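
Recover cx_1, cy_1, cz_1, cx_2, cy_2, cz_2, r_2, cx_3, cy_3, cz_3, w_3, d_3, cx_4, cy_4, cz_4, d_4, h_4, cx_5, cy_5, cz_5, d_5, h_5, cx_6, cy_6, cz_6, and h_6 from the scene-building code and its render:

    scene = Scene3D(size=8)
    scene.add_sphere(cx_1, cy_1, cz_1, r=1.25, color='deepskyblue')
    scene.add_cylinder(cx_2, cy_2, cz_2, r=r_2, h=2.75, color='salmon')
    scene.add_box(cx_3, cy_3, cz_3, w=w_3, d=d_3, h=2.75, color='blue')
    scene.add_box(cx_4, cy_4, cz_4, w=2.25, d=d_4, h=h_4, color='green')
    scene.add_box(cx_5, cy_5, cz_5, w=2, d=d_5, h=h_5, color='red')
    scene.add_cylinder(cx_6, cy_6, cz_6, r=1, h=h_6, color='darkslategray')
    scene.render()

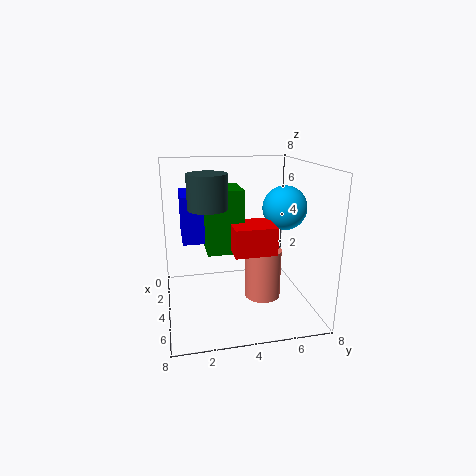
cx_1 = 3.75; cy_1 = 6.75; cz_1 = 5.5; cx_2 = 4.75; cy_2 = 5.25; cz_2 = 0.75; r_2 = 1; cx_3 = 0.5; cy_3 = 1; cz_3 = 3.5; w_3 = 2.75; d_3 = 1.25; cx_4 = 2.25; cy_4 = 2.25; cz_4 = 3.25; d_4 = 2; h_4 = 3.5; cx_5 = 3.75; cy_5 = 3.5; cz_5 = 3.5; d_5 = 2.25; h_5 = 1.5; cx_6 = 5; cy_6 = 2.25; cz_6 = 6; h_6 = 1.75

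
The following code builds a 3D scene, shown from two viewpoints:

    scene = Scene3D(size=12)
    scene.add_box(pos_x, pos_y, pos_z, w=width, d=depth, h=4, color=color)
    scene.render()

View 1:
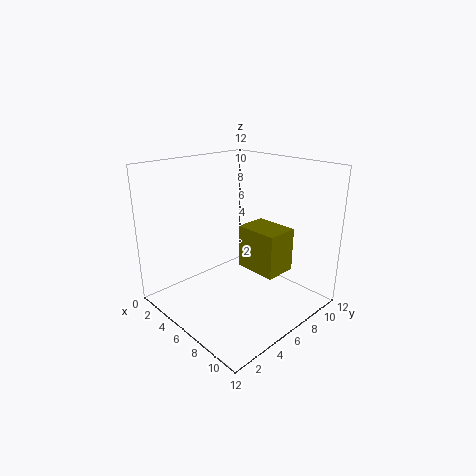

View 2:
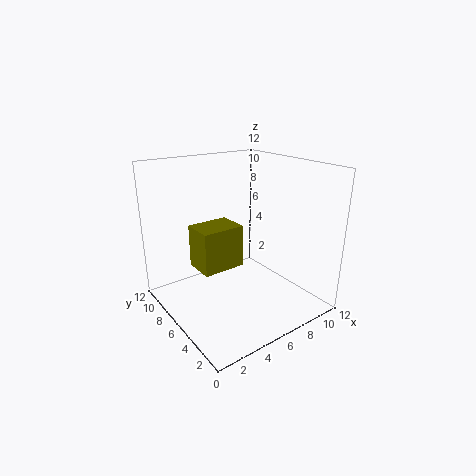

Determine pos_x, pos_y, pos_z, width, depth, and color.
pos_x = 4
pos_y = 8
pos_z = 2
width = 4
depth = 3
color = 'olive'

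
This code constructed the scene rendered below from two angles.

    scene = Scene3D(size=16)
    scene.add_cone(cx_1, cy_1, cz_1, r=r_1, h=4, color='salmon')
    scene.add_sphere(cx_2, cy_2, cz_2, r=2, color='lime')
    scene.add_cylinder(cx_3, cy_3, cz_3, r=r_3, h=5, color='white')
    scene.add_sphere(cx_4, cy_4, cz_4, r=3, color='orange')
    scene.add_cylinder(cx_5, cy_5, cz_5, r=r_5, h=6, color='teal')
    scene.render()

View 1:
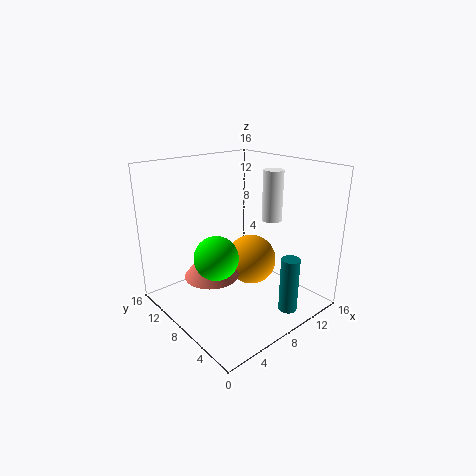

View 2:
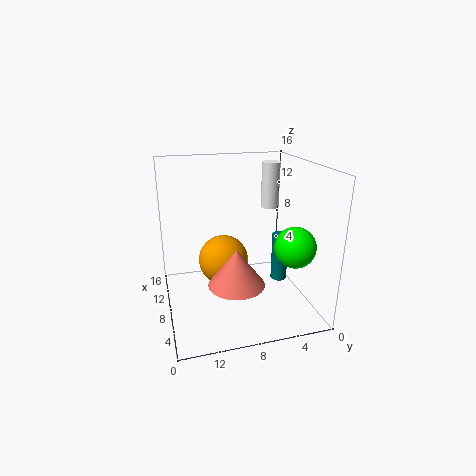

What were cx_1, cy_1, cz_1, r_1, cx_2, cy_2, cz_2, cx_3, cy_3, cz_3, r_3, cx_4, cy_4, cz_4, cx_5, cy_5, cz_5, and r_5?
cx_1 = 5
cy_1 = 9
cz_1 = 4
r_1 = 3
cx_2 = 2
cy_2 = 4
cz_2 = 9
cx_3 = 9
cy_3 = 4
cz_3 = 11
r_3 = 1
cx_4 = 11
cy_4 = 9
cz_4 = 4
cx_5 = 10
cy_5 = 2
cz_5 = 1
r_5 = 1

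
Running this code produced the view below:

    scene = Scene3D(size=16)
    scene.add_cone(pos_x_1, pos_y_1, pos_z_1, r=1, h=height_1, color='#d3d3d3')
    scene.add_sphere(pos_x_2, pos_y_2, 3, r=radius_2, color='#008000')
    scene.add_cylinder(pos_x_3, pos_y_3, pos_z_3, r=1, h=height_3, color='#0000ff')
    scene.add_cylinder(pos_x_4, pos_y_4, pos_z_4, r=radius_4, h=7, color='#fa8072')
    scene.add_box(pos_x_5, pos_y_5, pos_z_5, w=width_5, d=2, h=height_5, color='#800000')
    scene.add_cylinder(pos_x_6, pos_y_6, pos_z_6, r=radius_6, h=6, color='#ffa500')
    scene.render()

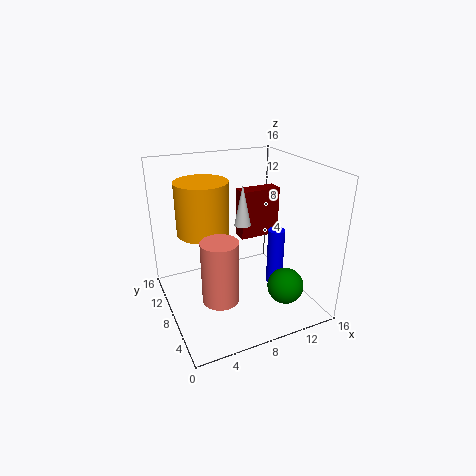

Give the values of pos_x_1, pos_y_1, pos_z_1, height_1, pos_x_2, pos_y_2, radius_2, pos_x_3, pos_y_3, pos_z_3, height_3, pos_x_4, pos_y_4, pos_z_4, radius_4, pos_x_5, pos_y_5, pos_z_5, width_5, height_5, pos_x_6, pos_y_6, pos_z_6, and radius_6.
pos_x_1 = 10
pos_y_1 = 11
pos_z_1 = 8
height_1 = 5
pos_x_2 = 12
pos_y_2 = 4
radius_2 = 2
pos_x_3 = 13
pos_y_3 = 8
pos_z_3 = 1
height_3 = 7
pos_x_4 = 5
pos_y_4 = 6
pos_z_4 = 2
radius_4 = 2
pos_x_5 = 10
pos_y_5 = 11
pos_z_5 = 6
width_5 = 5
height_5 = 6
pos_x_6 = 5
pos_y_6 = 11
pos_z_6 = 8
radius_6 = 3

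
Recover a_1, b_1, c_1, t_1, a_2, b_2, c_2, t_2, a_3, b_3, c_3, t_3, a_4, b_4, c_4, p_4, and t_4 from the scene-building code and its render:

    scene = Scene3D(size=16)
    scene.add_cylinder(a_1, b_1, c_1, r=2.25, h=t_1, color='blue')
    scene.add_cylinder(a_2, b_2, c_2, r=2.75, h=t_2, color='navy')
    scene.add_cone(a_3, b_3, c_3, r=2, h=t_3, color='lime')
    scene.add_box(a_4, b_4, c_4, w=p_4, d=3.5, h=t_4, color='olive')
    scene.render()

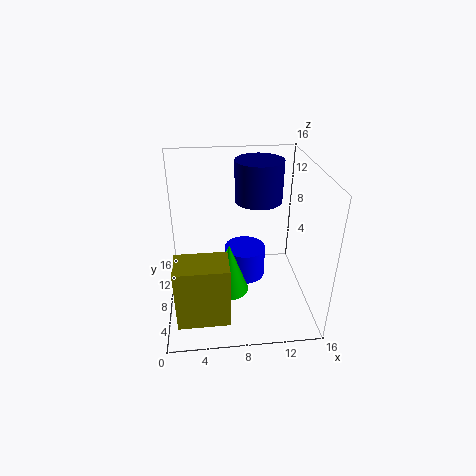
a_1 = 8.75
b_1 = 7.75
c_1 = 3.5
t_1 = 3.5
a_2 = 10.75
b_2 = 11.25
c_2 = 11
t_2 = 4.75
a_3 = 6.75
b_3 = 5
c_3 = 3.5
t_3 = 5.5
a_4 = 1.25
b_4 = 0.75
c_4 = 2.25
p_4 = 5.25
t_4 = 6.5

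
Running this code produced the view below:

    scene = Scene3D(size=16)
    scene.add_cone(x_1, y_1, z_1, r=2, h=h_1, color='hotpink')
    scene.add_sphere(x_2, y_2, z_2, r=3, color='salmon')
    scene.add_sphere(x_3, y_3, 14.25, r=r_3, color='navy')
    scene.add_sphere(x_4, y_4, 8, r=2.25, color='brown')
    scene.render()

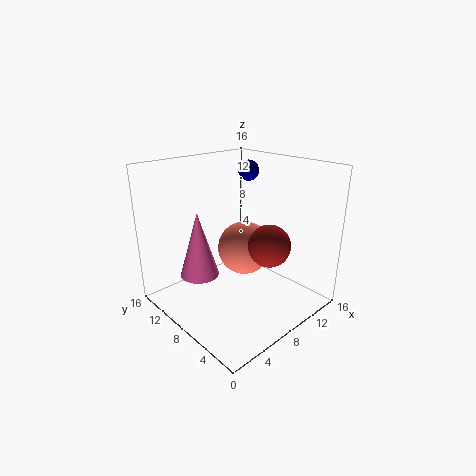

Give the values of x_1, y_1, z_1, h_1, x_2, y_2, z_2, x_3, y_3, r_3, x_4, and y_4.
x_1 = 3; y_1 = 8.5; z_1 = 5.25; h_1 = 6.75; x_2 = 9; y_2 = 8; z_2 = 6.5; x_3 = 13; y_3 = 11.5; r_3 = 1.25; x_4 = 9; y_4 = 4.25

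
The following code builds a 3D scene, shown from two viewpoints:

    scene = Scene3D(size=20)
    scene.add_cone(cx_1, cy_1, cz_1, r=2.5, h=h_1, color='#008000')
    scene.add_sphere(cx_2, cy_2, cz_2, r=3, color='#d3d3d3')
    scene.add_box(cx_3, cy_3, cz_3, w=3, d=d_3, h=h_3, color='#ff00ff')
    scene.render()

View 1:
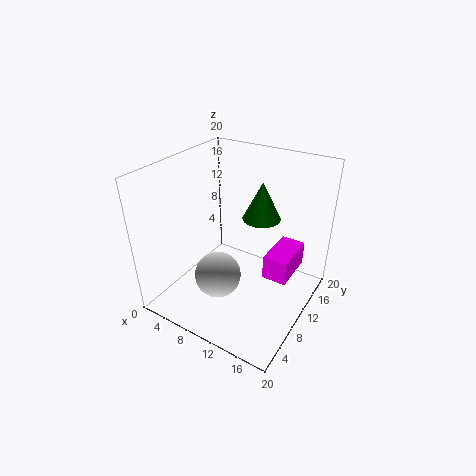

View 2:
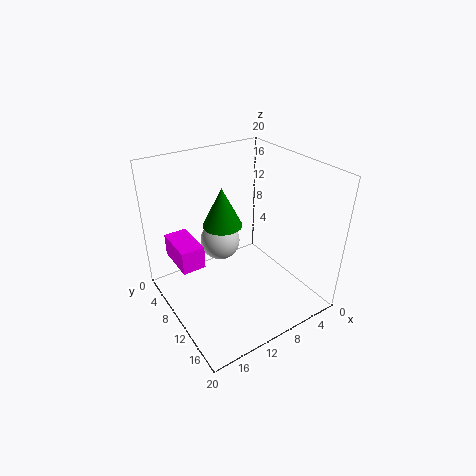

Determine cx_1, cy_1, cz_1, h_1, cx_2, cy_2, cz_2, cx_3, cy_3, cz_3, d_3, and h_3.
cx_1 = 13, cy_1 = 11, cz_1 = 13.5, h_1 = 5, cx_2 = 10, cy_2 = 5, cz_2 = 7, cx_3 = 16, cy_3 = 6, cz_3 = 8.5, d_3 = 5.5, h_3 = 3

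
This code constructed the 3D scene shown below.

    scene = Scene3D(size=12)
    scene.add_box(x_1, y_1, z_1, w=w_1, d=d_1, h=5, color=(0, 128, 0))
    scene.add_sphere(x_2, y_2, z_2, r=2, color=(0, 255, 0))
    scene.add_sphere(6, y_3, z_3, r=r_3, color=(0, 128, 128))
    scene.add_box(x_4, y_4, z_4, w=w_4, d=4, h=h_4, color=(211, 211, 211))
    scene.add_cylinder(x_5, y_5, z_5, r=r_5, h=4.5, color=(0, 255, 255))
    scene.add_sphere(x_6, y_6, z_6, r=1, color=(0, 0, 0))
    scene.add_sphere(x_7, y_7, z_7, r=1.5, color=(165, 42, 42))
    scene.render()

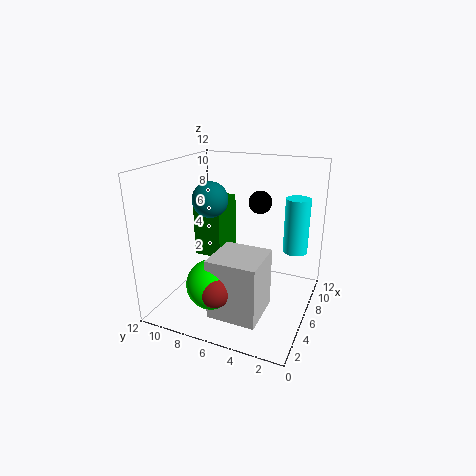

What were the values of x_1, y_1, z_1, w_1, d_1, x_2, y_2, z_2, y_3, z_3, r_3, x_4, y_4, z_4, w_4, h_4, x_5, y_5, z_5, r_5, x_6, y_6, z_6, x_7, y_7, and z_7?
x_1 = 6.5, y_1 = 8, z_1 = 3.5, w_1 = 3.5, d_1 = 2.5, x_2 = 3, y_2 = 7, z_2 = 3, y_3 = 8.5, z_3 = 9, r_3 = 1.5, x_4 = 2, y_4 = 3, z_4 = 0.5, w_4 = 4, h_4 = 5, x_5 = 7.5, y_5 = 1.5, z_5 = 5, r_5 = 1, x_6 = 8.5, y_6 = 5, z_6 = 8.5, x_7 = 2.5, y_7 = 6.5, z_7 = 3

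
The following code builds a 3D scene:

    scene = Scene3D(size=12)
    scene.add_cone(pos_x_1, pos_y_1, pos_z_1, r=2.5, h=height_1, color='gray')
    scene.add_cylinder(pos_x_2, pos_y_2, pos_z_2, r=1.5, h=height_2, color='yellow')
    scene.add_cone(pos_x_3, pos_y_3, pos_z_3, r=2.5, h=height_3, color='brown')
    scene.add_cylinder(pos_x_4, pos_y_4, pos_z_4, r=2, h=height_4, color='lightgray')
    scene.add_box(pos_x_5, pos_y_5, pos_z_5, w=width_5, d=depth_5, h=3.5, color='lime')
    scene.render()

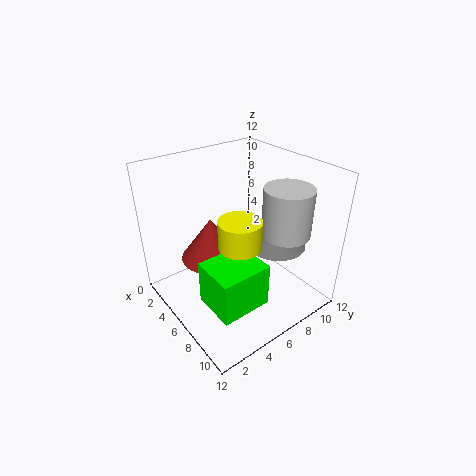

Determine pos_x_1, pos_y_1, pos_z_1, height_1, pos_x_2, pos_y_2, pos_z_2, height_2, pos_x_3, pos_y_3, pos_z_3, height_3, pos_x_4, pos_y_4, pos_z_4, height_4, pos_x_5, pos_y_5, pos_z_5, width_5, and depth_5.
pos_x_1 = 7.5
pos_y_1 = 9
pos_z_1 = 5
height_1 = 2
pos_x_2 = 9.5
pos_y_2 = 3.5
pos_z_2 = 8
height_2 = 2
pos_x_3 = 5
pos_y_3 = 4
pos_z_3 = 4.5
height_3 = 3.5
pos_x_4 = 8.5
pos_y_4 = 9
pos_z_4 = 6.5
height_4 = 4
pos_x_5 = 7
pos_y_5 = 1.5
pos_z_5 = 2.5
width_5 = 3.5
depth_5 = 4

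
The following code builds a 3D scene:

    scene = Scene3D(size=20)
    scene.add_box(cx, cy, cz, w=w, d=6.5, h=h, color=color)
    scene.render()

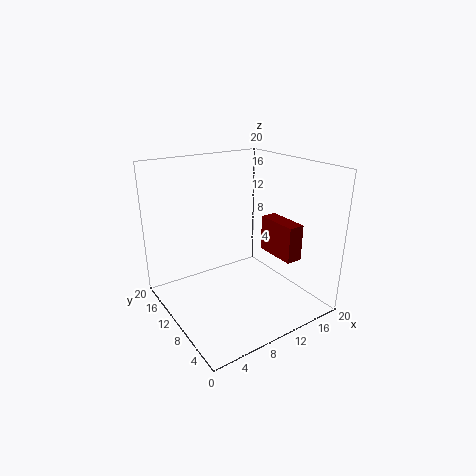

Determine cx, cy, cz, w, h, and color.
cx = 16.5
cy = 6.5
cz = 5.5
w = 2.5
h = 5.5
color = 'maroon'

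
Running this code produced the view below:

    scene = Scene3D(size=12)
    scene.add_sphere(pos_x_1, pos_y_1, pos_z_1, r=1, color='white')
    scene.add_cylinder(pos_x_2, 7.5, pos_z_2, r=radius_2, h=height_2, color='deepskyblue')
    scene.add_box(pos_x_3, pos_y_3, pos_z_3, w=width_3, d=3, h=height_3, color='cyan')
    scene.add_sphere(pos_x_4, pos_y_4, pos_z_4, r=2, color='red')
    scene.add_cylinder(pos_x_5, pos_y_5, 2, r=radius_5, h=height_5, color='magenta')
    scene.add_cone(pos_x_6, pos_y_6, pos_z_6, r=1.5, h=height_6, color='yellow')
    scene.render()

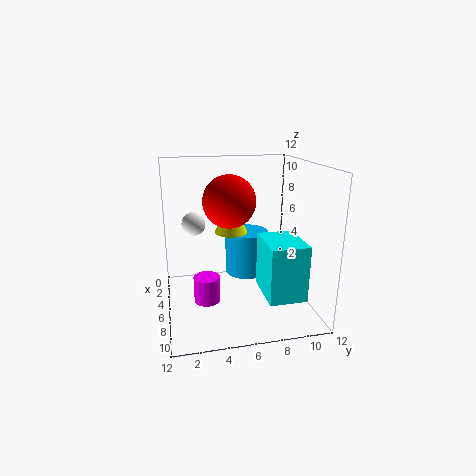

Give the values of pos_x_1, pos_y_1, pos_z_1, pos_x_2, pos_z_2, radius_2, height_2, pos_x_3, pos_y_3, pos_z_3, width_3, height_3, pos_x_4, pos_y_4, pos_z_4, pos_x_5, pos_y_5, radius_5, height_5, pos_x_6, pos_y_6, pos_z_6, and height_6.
pos_x_1 = 4.5, pos_y_1 = 2.5, pos_z_1 = 7, pos_x_2 = 3, pos_z_2 = 1.5, radius_2 = 2, height_2 = 4, pos_x_3 = 6.5, pos_y_3 = 7.5, pos_z_3 = 2, width_3 = 4, height_3 = 4.5, pos_x_4 = 7.5, pos_y_4 = 5, pos_z_4 = 9.5, pos_x_5 = 8.5, pos_y_5 = 3, radius_5 = 1, height_5 = 2, pos_x_6 = 3, pos_y_6 = 6, pos_z_6 = 5.5, height_6 = 3.5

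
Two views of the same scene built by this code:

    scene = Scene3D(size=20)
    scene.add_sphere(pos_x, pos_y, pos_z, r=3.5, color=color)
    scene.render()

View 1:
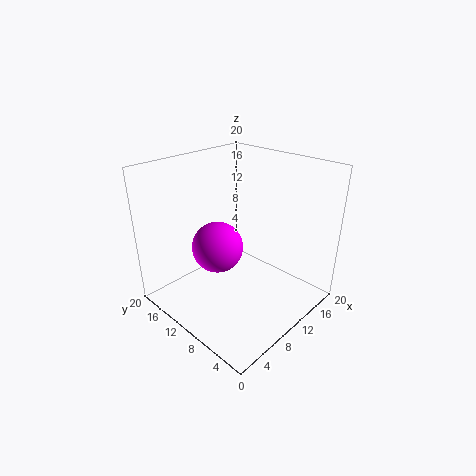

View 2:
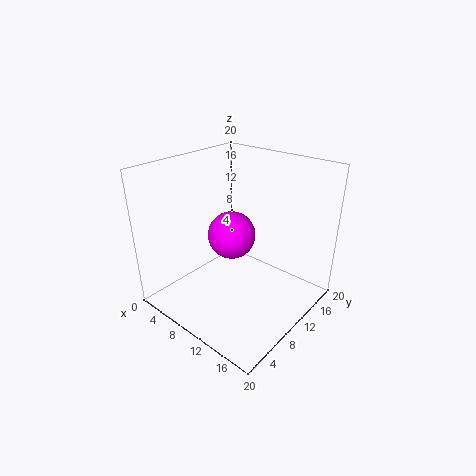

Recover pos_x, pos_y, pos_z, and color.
pos_x = 7.5, pos_y = 11.5, pos_z = 9, color = 'magenta'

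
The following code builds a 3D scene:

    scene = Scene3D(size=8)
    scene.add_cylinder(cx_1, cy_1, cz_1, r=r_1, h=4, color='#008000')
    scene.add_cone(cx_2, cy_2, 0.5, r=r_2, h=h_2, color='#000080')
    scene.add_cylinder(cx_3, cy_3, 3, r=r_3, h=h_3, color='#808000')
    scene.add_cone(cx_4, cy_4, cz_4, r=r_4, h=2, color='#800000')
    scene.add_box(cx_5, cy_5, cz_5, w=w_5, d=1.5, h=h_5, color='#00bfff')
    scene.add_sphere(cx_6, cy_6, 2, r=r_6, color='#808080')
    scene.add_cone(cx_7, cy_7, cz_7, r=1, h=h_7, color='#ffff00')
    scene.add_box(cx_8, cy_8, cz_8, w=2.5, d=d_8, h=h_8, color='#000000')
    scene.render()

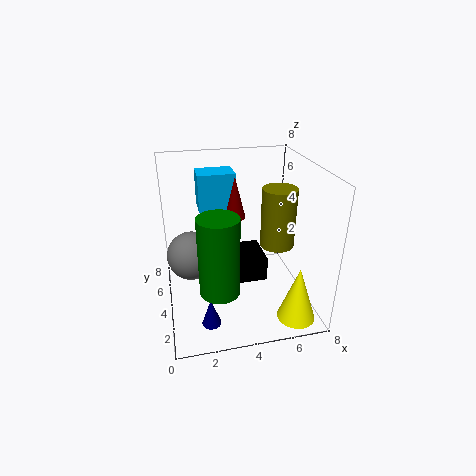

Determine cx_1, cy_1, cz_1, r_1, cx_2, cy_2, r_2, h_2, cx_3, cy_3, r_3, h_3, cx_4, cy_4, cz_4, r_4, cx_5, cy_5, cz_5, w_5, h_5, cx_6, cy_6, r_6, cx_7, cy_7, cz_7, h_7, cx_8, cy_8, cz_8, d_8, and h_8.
cx_1 = 2.5; cy_1 = 1.5; cz_1 = 2.5; r_1 = 1; cx_2 = 2; cy_2 = 1.5; r_2 = 0.5; h_2 = 1.5; cx_3 = 6.5; cy_3 = 4.5; r_3 = 1; h_3 = 3.5; cx_4 = 3.5; cy_4 = 2.5; cz_4 = 6; r_4 = 0.5; cx_5 = 2; cy_5 = 4.5; cz_5 = 5.5; w_5 = 2; h_5 = 2; cx_6 = 1.5; cy_6 = 6; r_6 = 1.5; cx_7 = 6.5; cy_7 = 1; cz_7 = 0.5; h_7 = 3; cx_8 = 3.5; cy_8 = 4.5; cz_8 = 0.5; d_8 = 2.5; h_8 = 1.5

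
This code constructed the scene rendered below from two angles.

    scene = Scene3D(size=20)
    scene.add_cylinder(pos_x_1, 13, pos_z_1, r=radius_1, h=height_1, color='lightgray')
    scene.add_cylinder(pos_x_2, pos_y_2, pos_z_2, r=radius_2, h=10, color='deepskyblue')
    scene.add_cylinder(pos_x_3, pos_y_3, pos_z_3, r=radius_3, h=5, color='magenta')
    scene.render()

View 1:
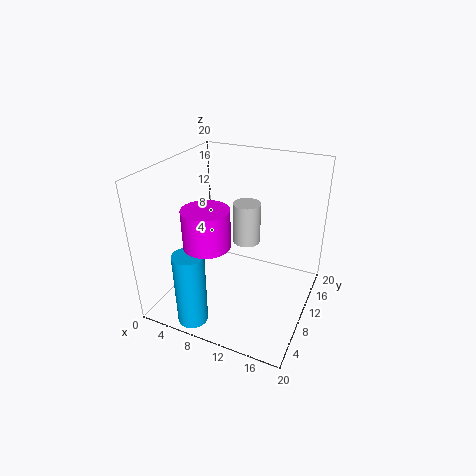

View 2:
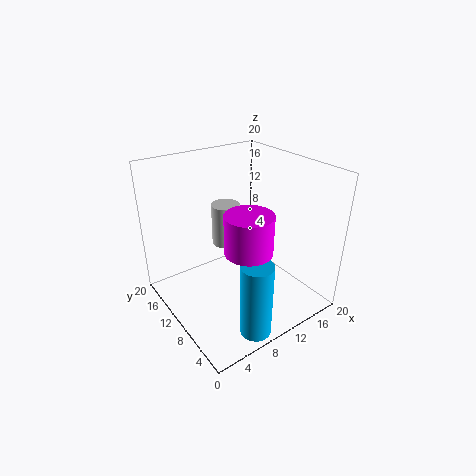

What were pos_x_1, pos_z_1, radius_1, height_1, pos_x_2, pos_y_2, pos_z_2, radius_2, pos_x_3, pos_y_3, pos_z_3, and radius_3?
pos_x_1 = 10
pos_z_1 = 8
radius_1 = 2
height_1 = 6
pos_x_2 = 7
pos_y_2 = 2
pos_z_2 = 1
radius_2 = 2
pos_x_3 = 8
pos_y_3 = 5
pos_z_3 = 11
radius_3 = 3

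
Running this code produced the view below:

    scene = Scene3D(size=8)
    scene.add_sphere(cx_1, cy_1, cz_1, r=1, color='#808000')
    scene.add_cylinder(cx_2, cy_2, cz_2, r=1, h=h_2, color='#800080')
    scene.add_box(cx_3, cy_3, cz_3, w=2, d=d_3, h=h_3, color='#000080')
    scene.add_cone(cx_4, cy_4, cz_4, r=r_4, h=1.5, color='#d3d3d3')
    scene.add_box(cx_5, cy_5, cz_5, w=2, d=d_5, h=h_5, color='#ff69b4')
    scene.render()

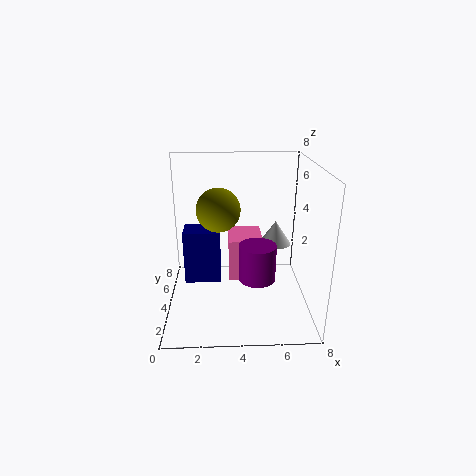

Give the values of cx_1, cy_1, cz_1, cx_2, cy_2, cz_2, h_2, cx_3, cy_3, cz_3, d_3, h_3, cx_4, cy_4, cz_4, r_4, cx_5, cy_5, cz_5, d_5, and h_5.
cx_1 = 3, cy_1 = 1.5, cz_1 = 6.5, cx_2 = 5, cy_2 = 3, cz_2 = 2, h_2 = 2, cx_3 = 1, cy_3 = 3.5, cz_3 = 1.5, d_3 = 1.5, h_3 = 3, cx_4 = 6.5, cy_4 = 6.5, cz_4 = 2.5, r_4 = 1, cx_5 = 3.5, cy_5 = 4.5, cz_5 = 1, d_5 = 2.5, h_5 = 2.5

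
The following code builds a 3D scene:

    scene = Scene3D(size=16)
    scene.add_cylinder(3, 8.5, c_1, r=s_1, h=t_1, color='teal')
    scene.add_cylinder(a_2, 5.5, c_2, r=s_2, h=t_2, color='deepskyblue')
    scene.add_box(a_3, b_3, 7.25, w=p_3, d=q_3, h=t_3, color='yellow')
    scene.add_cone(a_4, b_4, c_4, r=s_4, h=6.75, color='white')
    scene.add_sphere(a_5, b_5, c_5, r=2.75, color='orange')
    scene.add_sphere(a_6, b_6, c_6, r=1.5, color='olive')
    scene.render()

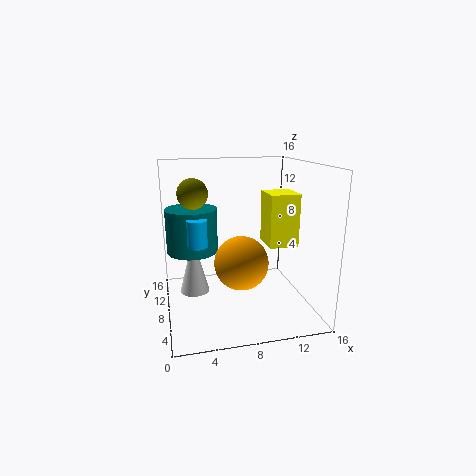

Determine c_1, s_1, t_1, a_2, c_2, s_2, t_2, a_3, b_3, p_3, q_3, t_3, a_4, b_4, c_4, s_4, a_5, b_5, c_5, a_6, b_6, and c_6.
c_1 = 6.75, s_1 = 2.75, t_1 = 4.75, a_2 = 3.25, c_2 = 8.25, s_2 = 1, t_2 = 2.75, a_3 = 11, b_3 = 5.75, p_3 = 3.25, q_3 = 3.5, t_3 = 5.75, a_4 = 3.25, b_4 = 10.75, c_4 = 0.75, s_4 = 1.75, a_5 = 7.5, b_5 = 4.5, c_5 = 6.5, a_6 = 3, b_6 = 6, c_6 = 13.5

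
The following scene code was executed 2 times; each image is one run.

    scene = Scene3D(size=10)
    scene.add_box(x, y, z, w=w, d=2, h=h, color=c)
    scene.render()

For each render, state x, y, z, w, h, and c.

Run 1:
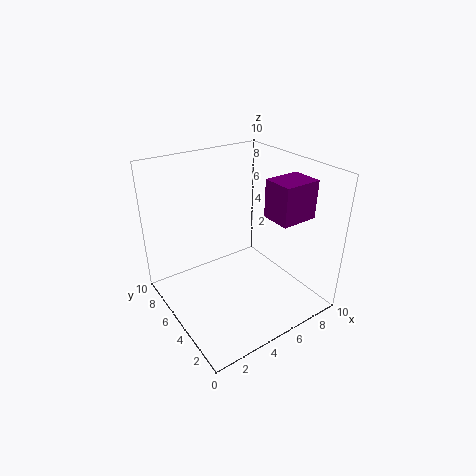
x = 6, y = 1.5, z = 7, w = 2.5, h = 2.5, c = 'purple'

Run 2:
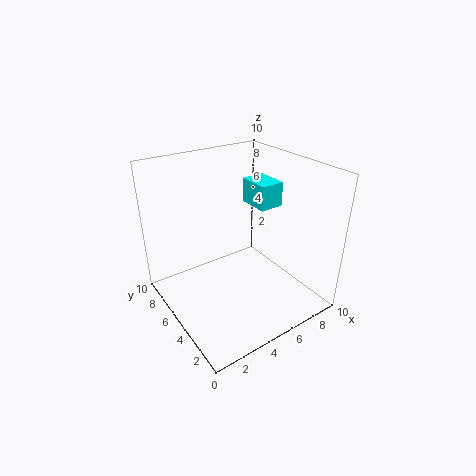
x = 5, y = 2.5, z = 8, w = 1.5, h = 1.5, c = 'cyan'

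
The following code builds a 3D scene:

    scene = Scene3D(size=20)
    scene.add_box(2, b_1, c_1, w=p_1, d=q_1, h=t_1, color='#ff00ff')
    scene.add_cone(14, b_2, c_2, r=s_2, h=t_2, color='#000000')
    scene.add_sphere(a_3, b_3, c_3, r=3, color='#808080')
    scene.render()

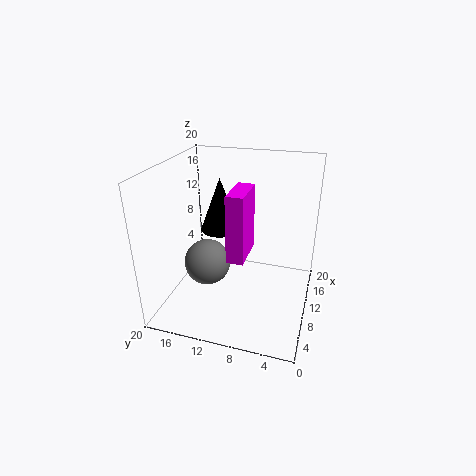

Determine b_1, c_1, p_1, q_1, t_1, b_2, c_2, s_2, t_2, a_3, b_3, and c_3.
b_1 = 7, c_1 = 11, p_1 = 5, q_1 = 2, t_1 = 8, b_2 = 14, c_2 = 9, s_2 = 3, t_2 = 8, a_3 = 6, b_3 = 13, c_3 = 8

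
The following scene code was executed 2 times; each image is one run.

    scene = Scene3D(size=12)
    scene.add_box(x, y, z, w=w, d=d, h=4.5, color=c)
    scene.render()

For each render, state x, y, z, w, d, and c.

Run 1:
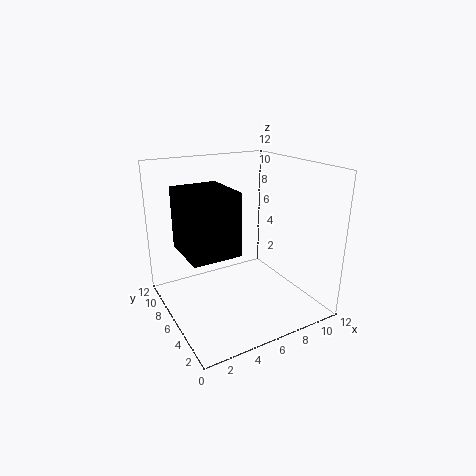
x = 0.5; y = 2; z = 6.5; w = 3.5; d = 4; c = 'black'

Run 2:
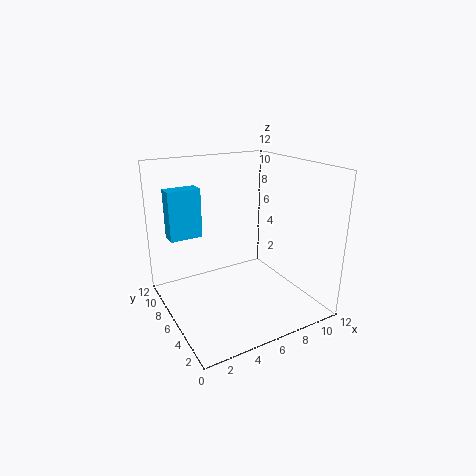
x = 1.5; y = 10; z = 5; w = 3; d = 1.5; c = 'deepskyblue'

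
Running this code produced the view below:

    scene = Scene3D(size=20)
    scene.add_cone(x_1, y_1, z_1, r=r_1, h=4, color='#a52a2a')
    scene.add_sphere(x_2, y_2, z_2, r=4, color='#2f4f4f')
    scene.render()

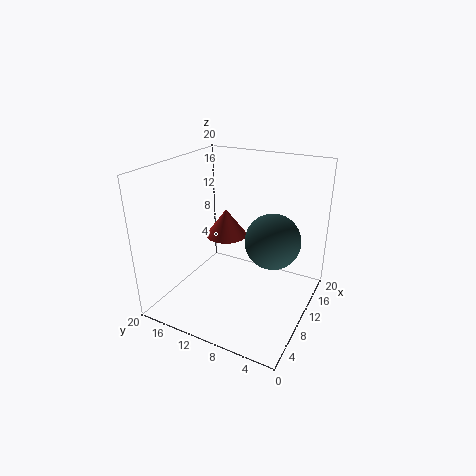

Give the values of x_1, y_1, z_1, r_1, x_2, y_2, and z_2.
x_1 = 12
y_1 = 13
z_1 = 9
r_1 = 3
x_2 = 13
y_2 = 6
z_2 = 9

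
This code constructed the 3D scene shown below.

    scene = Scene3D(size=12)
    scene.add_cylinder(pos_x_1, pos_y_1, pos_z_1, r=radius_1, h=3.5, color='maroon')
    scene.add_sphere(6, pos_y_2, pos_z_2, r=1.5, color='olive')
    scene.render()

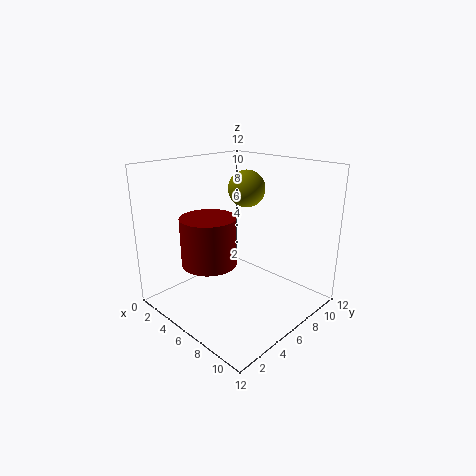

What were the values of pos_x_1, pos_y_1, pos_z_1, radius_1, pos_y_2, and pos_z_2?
pos_x_1 = 7; pos_y_1 = 2; pos_z_1 = 5.5; radius_1 = 2; pos_y_2 = 7; pos_z_2 = 10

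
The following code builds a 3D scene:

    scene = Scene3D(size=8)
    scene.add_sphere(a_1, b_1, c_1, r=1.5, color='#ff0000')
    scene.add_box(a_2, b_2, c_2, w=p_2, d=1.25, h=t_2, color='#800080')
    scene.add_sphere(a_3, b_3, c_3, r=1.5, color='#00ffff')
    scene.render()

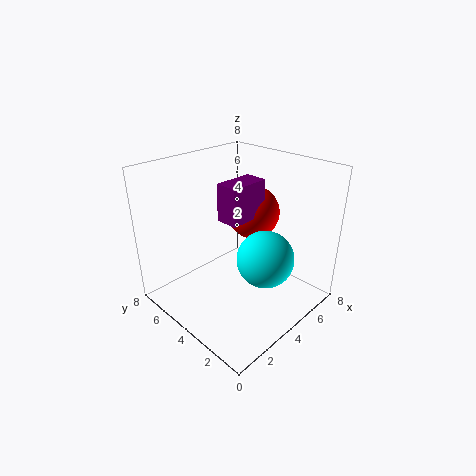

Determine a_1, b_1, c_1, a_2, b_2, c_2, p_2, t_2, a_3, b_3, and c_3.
a_1 = 5.5
b_1 = 4.25
c_1 = 5
a_2 = 3
b_2 = 3.25
c_2 = 5.25
p_2 = 2.25
t_2 = 2
a_3 = 4
b_3 = 2
c_3 = 3.5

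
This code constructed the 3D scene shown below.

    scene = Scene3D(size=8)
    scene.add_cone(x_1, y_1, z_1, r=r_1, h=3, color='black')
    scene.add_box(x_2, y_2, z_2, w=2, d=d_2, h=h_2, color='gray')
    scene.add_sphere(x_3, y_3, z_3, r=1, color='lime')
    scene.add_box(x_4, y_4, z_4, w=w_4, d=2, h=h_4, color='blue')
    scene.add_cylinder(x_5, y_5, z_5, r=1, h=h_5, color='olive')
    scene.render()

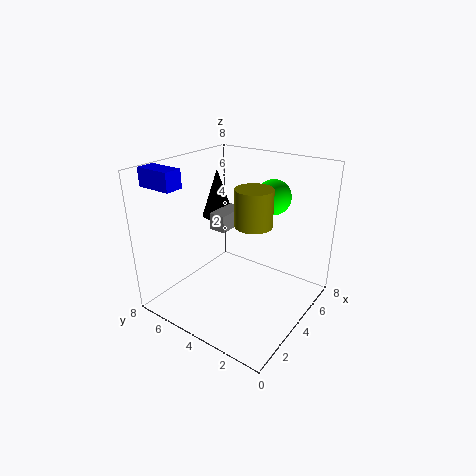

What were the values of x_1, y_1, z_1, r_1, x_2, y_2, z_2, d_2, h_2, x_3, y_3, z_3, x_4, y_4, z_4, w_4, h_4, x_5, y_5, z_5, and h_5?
x_1 = 6, y_1 = 7, z_1 = 4, r_1 = 1, x_2 = 4, y_2 = 5, z_2 = 4, d_2 = 1, h_2 = 1, x_3 = 6, y_3 = 3, z_3 = 6, x_4 = 1, y_4 = 6, z_4 = 7, w_4 = 1, h_4 = 1, x_5 = 4, y_5 = 3, z_5 = 5, h_5 = 2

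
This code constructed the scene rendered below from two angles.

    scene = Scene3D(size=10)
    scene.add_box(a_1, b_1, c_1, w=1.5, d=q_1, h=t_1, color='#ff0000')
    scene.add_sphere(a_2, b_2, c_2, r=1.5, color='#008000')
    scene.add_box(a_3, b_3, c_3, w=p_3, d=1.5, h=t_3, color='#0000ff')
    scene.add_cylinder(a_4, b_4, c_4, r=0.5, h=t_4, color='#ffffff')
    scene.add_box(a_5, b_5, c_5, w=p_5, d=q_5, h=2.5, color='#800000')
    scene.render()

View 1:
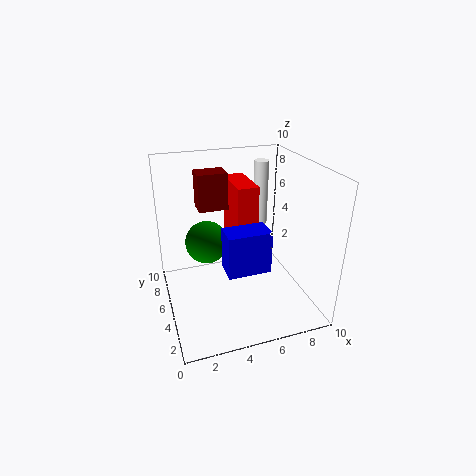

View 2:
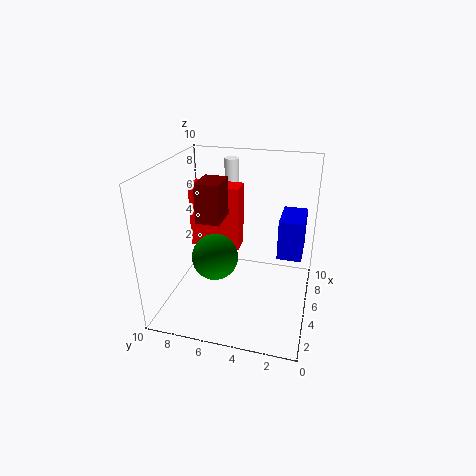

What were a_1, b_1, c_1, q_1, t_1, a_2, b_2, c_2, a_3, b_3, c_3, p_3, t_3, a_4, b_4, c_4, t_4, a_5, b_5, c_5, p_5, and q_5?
a_1 = 5, b_1 = 5, c_1 = 4, q_1 = 3.5, t_1 = 4.5, a_2 = 3, b_2 = 6, c_2 = 4.5, a_3 = 3, b_3 = 0.5, c_3 = 5, p_3 = 2.5, t_3 = 2.5, a_4 = 7, b_4 = 6, c_4 = 5.5, t_4 = 4.5, a_5 = 2.5, b_5 = 5.5, c_5 = 7, p_5 = 2, q_5 = 1.5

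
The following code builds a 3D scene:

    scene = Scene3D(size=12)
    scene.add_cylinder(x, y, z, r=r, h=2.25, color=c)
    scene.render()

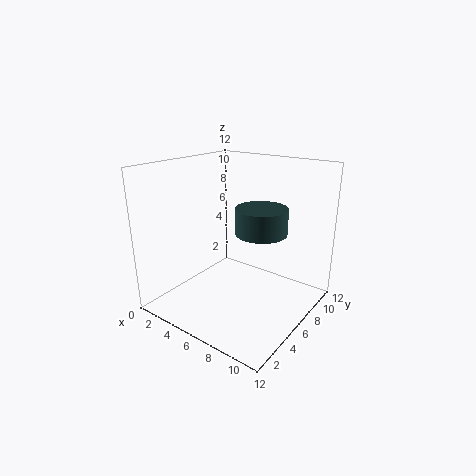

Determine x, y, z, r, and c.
x = 7
y = 8
z = 6
r = 2.25
c = 'darkslategray'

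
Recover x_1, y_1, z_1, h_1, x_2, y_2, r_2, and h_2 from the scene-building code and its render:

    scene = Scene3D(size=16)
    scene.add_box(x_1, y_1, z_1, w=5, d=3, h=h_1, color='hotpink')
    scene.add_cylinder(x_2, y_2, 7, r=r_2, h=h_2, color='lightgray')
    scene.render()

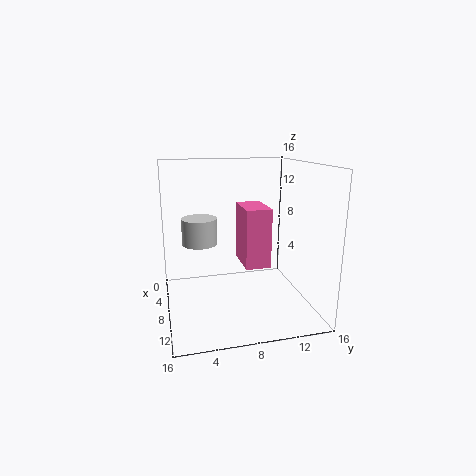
x_1 = 3
y_1 = 9
z_1 = 4
h_1 = 7
x_2 = 6
y_2 = 4
r_2 = 2
h_2 = 3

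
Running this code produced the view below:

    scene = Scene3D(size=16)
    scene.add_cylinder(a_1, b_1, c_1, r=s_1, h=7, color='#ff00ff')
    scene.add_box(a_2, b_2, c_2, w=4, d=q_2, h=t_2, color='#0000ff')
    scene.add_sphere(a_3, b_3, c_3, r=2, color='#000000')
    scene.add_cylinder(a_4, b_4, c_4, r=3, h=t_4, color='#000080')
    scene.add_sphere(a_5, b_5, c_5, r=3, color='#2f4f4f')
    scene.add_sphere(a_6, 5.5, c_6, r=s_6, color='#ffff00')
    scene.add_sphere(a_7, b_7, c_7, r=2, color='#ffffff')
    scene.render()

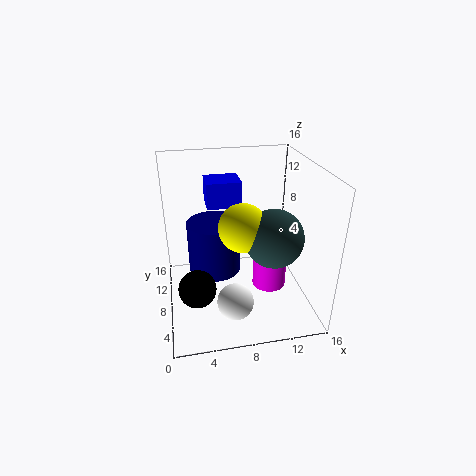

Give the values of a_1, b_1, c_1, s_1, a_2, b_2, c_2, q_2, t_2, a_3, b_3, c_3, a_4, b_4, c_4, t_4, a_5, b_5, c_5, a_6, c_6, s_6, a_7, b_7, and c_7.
a_1 = 12, b_1 = 8.5, c_1 = 1, s_1 = 2, a_2 = 5, b_2 = 10.5, c_2 = 10.5, q_2 = 3.5, t_2 = 3, a_3 = 3, b_3 = 5, c_3 = 4, a_4 = 5.5, b_4 = 9.5, c_4 = 3.5, t_4 = 6, a_5 = 11, b_5 = 4.5, c_5 = 9.5, a_6 = 8, c_6 = 10.5, s_6 = 2.5, a_7 = 7, b_7 = 4.5, c_7 = 2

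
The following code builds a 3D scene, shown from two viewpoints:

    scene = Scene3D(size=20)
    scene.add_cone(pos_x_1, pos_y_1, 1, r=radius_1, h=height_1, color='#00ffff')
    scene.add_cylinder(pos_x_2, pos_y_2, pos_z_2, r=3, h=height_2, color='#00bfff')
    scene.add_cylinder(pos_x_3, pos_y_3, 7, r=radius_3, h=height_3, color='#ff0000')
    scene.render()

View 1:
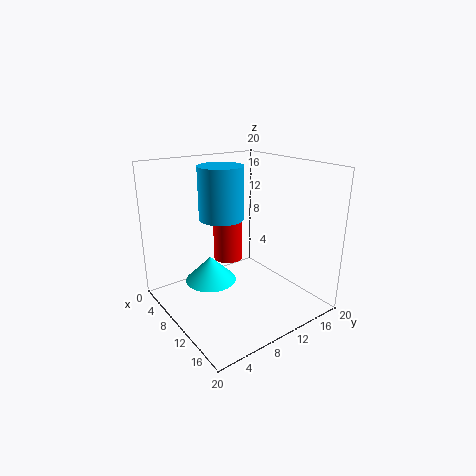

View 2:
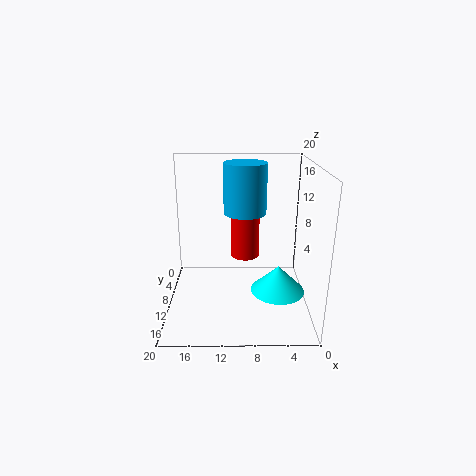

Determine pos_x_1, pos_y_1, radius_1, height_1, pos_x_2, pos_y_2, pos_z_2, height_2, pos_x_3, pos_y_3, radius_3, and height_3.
pos_x_1 = 4
pos_y_1 = 9
radius_1 = 4
height_1 = 4
pos_x_2 = 9
pos_y_2 = 8
pos_z_2 = 13
height_2 = 7
pos_x_3 = 9
pos_y_3 = 9
radius_3 = 2
height_3 = 10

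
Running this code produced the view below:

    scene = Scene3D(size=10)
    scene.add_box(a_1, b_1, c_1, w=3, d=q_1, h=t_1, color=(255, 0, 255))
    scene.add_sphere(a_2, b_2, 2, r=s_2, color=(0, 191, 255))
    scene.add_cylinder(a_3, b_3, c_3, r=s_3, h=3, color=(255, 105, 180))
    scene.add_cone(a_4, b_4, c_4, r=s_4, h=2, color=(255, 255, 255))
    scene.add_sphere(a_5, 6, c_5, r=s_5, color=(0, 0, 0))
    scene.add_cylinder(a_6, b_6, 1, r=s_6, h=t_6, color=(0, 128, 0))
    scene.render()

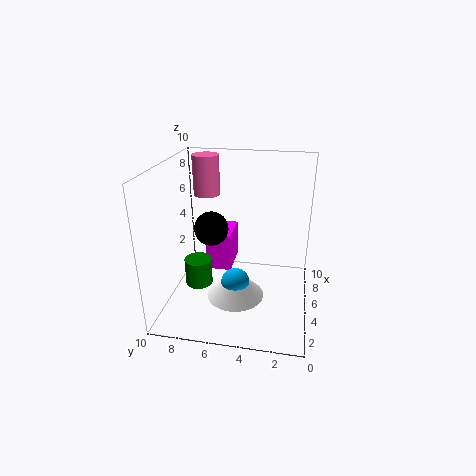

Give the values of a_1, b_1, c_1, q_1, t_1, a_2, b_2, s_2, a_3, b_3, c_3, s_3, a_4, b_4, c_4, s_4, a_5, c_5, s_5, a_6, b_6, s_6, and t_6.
a_1 = 7
b_1 = 6
c_1 = 1
q_1 = 2
t_1 = 3
a_2 = 4
b_2 = 5
s_2 = 1
a_3 = 8
b_3 = 8
c_3 = 7
s_3 = 1
a_4 = 4
b_4 = 5
c_4 = 1
s_4 = 2
a_5 = 2
c_5 = 7
s_5 = 1
a_6 = 5
b_6 = 8
s_6 = 1
t_6 = 2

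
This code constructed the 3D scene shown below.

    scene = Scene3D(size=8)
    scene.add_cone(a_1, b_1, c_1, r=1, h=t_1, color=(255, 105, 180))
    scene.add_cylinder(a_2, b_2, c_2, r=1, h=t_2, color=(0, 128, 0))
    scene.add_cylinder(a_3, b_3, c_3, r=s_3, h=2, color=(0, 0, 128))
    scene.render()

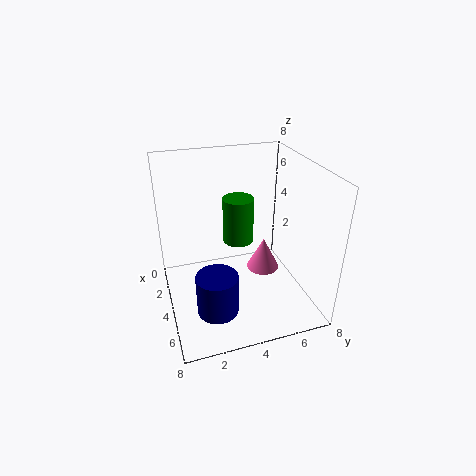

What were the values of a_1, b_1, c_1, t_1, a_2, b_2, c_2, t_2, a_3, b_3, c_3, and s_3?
a_1 = 3
b_1 = 6
c_1 = 1
t_1 = 2
a_2 = 1
b_2 = 5
c_2 = 2
t_2 = 3
a_3 = 7
b_3 = 2
c_3 = 2
s_3 = 1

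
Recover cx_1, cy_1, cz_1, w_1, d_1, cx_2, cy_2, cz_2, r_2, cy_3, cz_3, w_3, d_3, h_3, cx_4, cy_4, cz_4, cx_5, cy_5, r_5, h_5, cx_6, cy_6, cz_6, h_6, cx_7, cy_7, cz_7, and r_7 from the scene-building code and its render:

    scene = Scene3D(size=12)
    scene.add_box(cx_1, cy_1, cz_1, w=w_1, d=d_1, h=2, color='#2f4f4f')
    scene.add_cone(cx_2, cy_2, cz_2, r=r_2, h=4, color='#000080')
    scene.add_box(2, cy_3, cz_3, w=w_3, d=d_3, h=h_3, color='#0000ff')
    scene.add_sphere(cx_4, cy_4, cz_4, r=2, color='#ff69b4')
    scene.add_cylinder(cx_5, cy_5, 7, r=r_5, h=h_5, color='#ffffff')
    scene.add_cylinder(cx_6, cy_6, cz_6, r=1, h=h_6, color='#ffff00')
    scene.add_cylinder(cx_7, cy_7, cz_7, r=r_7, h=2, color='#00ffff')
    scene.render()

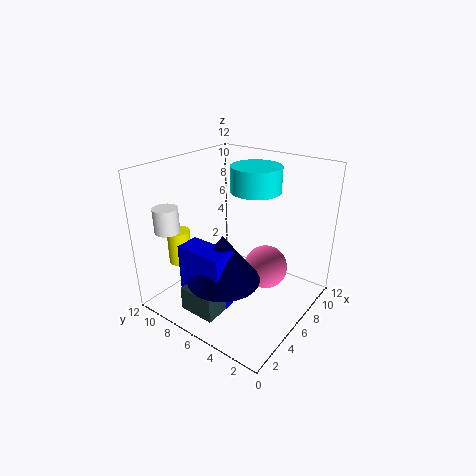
cx_1 = 1; cy_1 = 5; cz_1 = 1; w_1 = 2; d_1 = 3; cx_2 = 4; cy_2 = 6; cz_2 = 3; r_2 = 3; cy_3 = 5; cz_3 = 1; w_3 = 2; d_3 = 4; h_3 = 5; cx_4 = 9; cy_4 = 5; cz_4 = 2; cx_5 = 2; cy_5 = 10; r_5 = 1; h_5 = 2; cx_6 = 4; cy_6 = 11; cz_6 = 3; h_6 = 3; cx_7 = 7; cy_7 = 5; cz_7 = 10; r_7 = 2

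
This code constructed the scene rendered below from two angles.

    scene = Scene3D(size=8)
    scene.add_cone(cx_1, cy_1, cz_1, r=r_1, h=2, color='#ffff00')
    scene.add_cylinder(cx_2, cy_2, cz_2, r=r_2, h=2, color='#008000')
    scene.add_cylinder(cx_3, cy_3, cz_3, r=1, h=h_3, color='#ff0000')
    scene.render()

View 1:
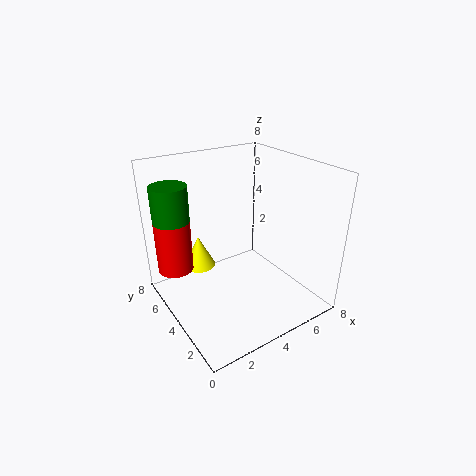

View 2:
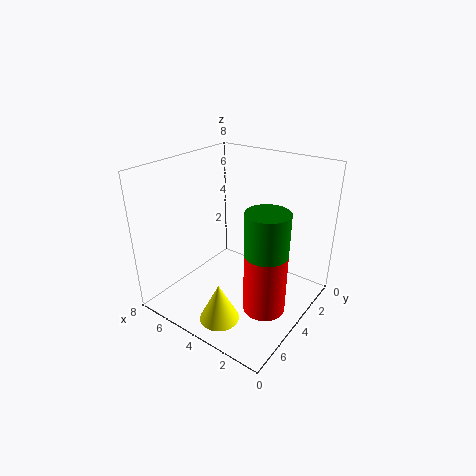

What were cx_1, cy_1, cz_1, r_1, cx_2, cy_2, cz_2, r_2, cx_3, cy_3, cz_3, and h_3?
cx_1 = 3, cy_1 = 7, cz_1 = 1, r_1 = 1, cx_2 = 1, cy_2 = 6, cz_2 = 5, r_2 = 1, cx_3 = 1, cy_3 = 6, cz_3 = 2, h_3 = 3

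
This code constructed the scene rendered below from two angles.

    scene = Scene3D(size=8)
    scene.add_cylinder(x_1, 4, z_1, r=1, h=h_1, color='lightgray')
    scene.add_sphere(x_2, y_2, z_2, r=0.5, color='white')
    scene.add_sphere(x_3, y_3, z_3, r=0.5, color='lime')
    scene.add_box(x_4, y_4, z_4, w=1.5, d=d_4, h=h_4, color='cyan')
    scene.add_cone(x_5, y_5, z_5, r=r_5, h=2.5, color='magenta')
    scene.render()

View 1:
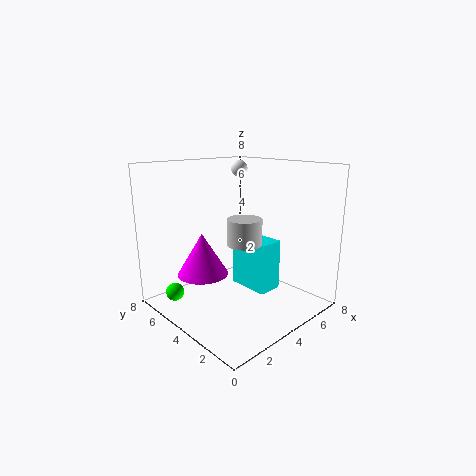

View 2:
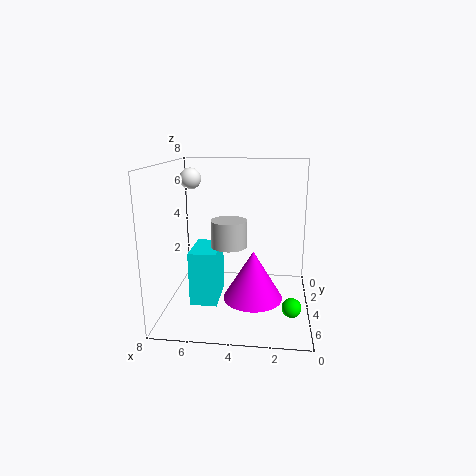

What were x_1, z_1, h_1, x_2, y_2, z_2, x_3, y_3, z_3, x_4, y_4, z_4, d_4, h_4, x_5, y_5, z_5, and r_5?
x_1 = 4.5; z_1 = 3.5; h_1 = 1.5; x_2 = 6; y_2 = 6; z_2 = 7.5; x_3 = 1; y_3 = 6; z_3 = 1; x_4 = 5; y_4 = 3; z_4 = 0.5; d_4 = 2.5; h_4 = 3; x_5 = 3; y_5 = 6; z_5 = 1.5; r_5 = 1.5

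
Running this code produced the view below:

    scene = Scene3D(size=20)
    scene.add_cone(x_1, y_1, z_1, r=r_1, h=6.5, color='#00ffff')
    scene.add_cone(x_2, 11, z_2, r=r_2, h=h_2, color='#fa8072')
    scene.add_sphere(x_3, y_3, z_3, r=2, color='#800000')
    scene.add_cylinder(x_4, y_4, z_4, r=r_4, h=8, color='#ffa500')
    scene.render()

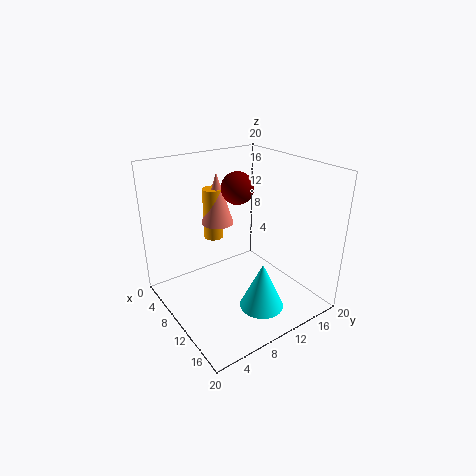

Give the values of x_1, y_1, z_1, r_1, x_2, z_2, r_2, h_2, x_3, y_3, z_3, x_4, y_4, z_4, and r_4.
x_1 = 15, y_1 = 10.5, z_1 = 1.5, r_1 = 3, x_2 = 3, z_2 = 9.5, r_2 = 2.5, h_2 = 8, x_3 = 12, y_3 = 8.5, z_3 = 18, x_4 = 2.5, y_4 = 10.5, z_4 = 7, r_4 = 1.5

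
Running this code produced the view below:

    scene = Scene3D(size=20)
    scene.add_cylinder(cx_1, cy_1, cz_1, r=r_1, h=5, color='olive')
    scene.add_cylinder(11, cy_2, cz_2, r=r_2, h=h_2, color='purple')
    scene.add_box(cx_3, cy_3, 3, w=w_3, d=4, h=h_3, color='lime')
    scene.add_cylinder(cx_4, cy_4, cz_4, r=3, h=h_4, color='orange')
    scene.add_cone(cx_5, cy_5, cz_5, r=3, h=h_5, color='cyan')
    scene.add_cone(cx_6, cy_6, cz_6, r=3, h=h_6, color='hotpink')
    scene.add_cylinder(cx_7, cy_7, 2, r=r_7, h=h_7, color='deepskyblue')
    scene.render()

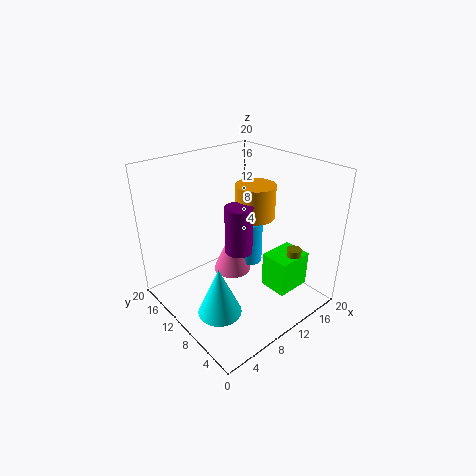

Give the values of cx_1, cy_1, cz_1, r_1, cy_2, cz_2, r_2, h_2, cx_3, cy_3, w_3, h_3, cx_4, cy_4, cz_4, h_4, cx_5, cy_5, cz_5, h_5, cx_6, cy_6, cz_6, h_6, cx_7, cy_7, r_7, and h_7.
cx_1 = 15; cy_1 = 4; cz_1 = 4; r_1 = 1; cy_2 = 11; cz_2 = 7; r_2 = 2; h_2 = 7; cx_3 = 12; cy_3 = 3; w_3 = 5; h_3 = 5; cx_4 = 15; cy_4 = 12; cz_4 = 11; h_4 = 5; cx_5 = 5; cy_5 = 8; cz_5 = 1; h_5 = 7; cx_6 = 13; cy_6 = 15; cz_6 = 1; h_6 = 7; cx_7 = 16; cy_7 = 14; r_7 = 2; h_7 = 7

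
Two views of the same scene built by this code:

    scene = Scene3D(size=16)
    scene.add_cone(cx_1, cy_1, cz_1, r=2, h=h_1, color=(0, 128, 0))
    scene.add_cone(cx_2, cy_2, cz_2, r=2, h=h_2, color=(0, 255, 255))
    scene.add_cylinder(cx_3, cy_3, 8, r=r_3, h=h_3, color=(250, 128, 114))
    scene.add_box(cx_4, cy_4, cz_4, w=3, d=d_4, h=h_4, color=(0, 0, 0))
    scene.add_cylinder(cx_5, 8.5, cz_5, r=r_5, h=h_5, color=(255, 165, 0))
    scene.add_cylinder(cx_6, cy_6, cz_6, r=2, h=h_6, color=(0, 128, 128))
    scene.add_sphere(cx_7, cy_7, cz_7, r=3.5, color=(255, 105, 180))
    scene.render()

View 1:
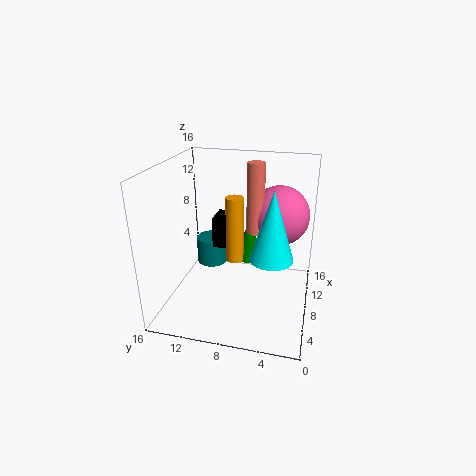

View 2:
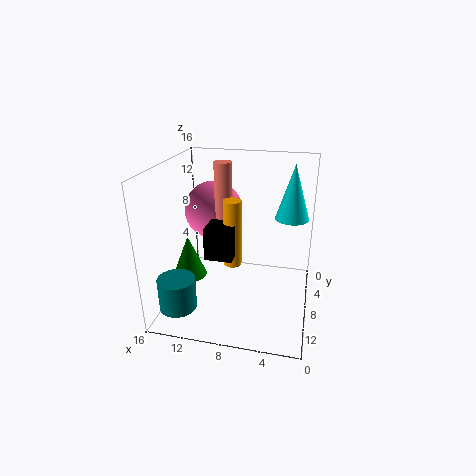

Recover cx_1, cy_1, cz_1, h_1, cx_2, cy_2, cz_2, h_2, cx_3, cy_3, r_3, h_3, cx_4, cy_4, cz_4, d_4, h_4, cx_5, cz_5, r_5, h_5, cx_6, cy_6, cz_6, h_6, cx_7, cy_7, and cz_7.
cx_1 = 14, cy_1 = 8, cz_1 = 2.5, h_1 = 5, cx_2 = 2.5, cy_2 = 3.5, cz_2 = 9, h_2 = 6.5, cx_3 = 10, cy_3 = 6.5, r_3 = 1, h_3 = 8, cx_4 = 8, cy_4 = 8, cz_4 = 6.5, d_4 = 3, h_4 = 3.5, cx_5 = 8.5, cz_5 = 5, r_5 = 1, h_5 = 7.5, cx_6 = 13.5, cy_6 = 13, cz_6 = 1.5, h_6 = 3.5, cx_7 = 12, cy_7 = 4, cz_7 = 9.5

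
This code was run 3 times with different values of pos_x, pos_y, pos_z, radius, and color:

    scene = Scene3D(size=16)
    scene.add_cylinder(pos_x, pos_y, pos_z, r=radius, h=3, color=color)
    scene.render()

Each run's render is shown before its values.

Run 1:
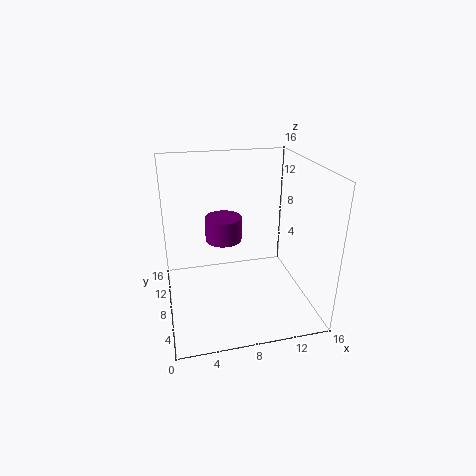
pos_x = 7.25; pos_y = 12.5; pos_z = 5.75; radius = 2.25; color = 'purple'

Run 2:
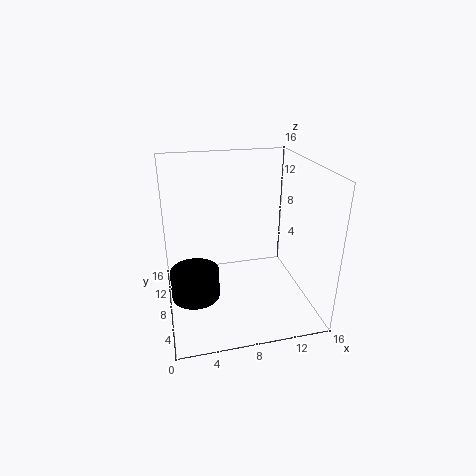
pos_x = 2.75; pos_y = 5.25; pos_z = 3.25; radius = 2.5; color = 'black'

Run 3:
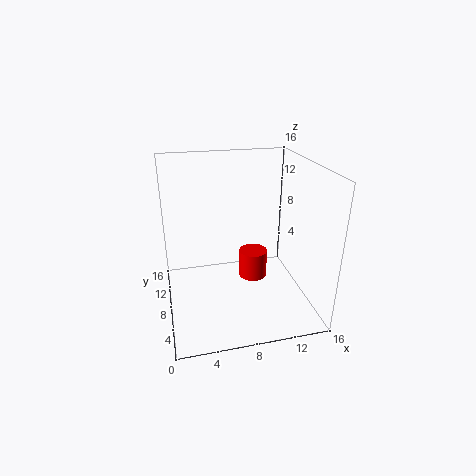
pos_x = 9.25; pos_y = 6.25; pos_z = 4.25; radius = 1.5; color = 'red'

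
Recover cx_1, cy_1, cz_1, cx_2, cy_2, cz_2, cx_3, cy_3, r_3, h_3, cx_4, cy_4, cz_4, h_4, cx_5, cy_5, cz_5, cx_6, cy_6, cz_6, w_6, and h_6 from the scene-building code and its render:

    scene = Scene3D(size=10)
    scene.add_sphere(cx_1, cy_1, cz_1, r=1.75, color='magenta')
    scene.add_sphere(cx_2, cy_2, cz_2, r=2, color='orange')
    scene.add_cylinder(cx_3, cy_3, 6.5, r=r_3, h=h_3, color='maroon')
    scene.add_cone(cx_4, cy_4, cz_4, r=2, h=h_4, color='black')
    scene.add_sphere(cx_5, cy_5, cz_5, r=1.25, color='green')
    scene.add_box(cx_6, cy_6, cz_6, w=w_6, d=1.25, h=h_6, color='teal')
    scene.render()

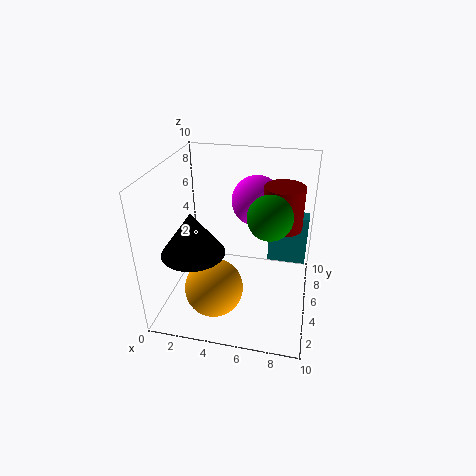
cx_1 = 6; cy_1 = 6.5; cz_1 = 7.25; cx_2 = 3.75; cy_2 = 3; cz_2 = 2; cx_3 = 8; cy_3 = 4.5; r_3 = 1.25; h_3 = 2.75; cx_4 = 2.75; cy_4 = 2.25; cz_4 = 5.25; h_4 = 2.75; cx_5 = 7.5; cy_5 = 1.75; cz_5 = 8.5; cx_6 = 6.75; cy_6 = 8.25; cz_6 = 1.25; w_6 = 3; h_6 = 4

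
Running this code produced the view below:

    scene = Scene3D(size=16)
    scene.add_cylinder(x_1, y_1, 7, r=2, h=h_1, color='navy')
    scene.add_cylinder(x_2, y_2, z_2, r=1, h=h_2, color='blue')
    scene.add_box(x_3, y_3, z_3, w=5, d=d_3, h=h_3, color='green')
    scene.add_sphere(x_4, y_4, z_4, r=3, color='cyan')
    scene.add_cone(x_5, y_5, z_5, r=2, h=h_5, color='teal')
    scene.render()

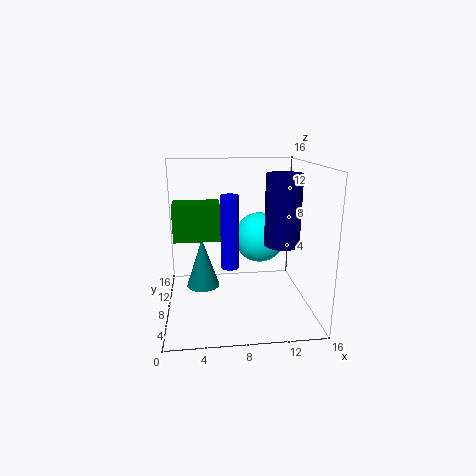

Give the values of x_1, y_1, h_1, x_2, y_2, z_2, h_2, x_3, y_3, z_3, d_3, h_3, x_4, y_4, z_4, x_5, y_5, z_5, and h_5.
x_1 = 13; y_1 = 8; h_1 = 8; x_2 = 7; y_2 = 7; z_2 = 5; h_2 = 8; x_3 = 1; y_3 = 7; z_3 = 8; d_3 = 3; h_3 = 4; x_4 = 11; y_4 = 11; z_4 = 7; x_5 = 4; y_5 = 11; z_5 = 1; h_5 = 6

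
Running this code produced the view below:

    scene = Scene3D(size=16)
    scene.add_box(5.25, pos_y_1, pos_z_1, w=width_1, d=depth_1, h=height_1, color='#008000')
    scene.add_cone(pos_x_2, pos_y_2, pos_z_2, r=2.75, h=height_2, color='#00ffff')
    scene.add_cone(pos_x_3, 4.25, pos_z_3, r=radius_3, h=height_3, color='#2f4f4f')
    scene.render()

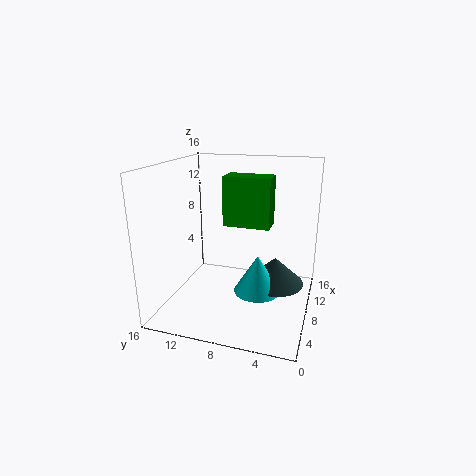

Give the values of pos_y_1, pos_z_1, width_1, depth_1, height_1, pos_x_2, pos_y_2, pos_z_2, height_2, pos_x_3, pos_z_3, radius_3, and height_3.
pos_y_1 = 4; pos_z_1 = 10.25; width_1 = 2.5; depth_1 = 4.75; height_1 = 5; pos_x_2 = 9.25; pos_y_2 = 6; pos_z_2 = 1; height_2 = 4.5; pos_x_3 = 11; pos_z_3 = 1.5; radius_3 = 3.5; height_3 = 3.25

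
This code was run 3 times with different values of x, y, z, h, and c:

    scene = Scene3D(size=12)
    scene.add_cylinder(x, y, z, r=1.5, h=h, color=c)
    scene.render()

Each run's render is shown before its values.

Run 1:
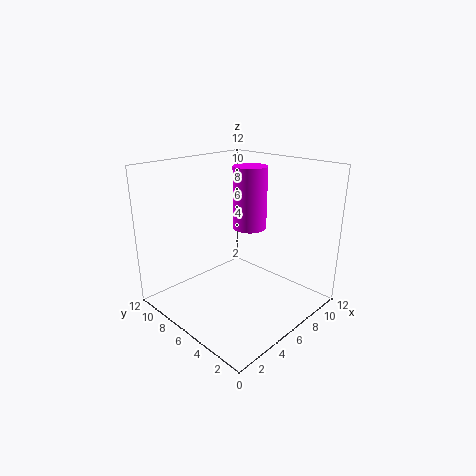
x = 8.5; y = 7; z = 6; h = 5.5; c = 'magenta'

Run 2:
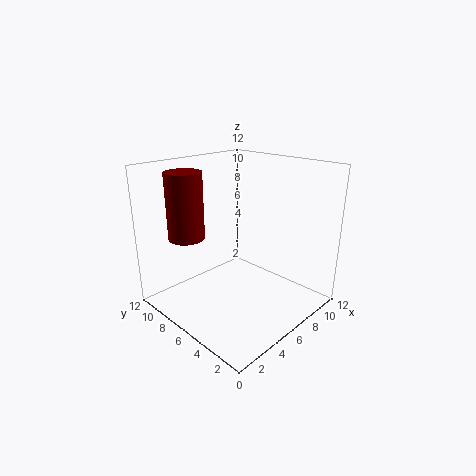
x = 3; y = 9; z = 6; h = 5.5; c = 'maroon'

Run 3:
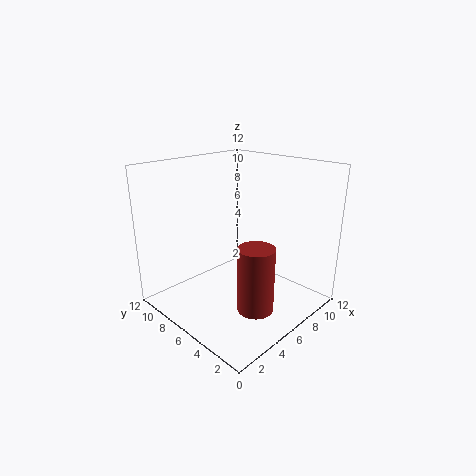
x = 5.5; y = 3.5; z = 0.5; h = 5.5; c = 'brown'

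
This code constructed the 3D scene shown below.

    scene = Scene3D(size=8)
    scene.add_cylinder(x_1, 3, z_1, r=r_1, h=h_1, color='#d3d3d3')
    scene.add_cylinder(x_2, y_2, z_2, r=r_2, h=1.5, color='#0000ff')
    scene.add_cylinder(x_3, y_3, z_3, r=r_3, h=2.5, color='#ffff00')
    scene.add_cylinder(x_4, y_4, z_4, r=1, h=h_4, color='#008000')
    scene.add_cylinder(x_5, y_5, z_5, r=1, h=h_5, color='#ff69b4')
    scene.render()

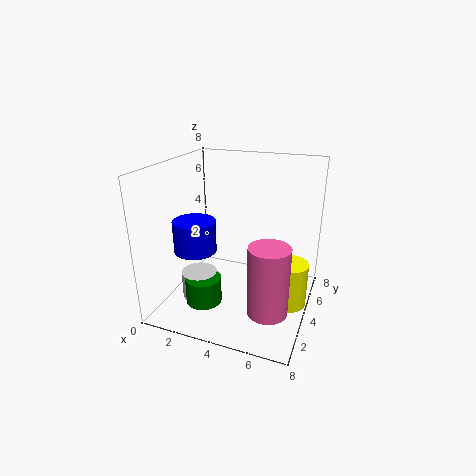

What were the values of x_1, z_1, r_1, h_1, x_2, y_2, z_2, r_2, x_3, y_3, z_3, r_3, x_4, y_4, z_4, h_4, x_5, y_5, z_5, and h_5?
x_1 = 2
z_1 = 0.5
r_1 = 1
h_1 = 1.5
x_2 = 3
y_2 = 1
z_2 = 4.5
r_2 = 1
x_3 = 7
y_3 = 4
z_3 = 0.5
r_3 = 1
x_4 = 2.5
y_4 = 2.5
z_4 = 0.5
h_4 = 1.5
x_5 = 6.5
y_5 = 1.5
z_5 = 1.5
h_5 = 3.5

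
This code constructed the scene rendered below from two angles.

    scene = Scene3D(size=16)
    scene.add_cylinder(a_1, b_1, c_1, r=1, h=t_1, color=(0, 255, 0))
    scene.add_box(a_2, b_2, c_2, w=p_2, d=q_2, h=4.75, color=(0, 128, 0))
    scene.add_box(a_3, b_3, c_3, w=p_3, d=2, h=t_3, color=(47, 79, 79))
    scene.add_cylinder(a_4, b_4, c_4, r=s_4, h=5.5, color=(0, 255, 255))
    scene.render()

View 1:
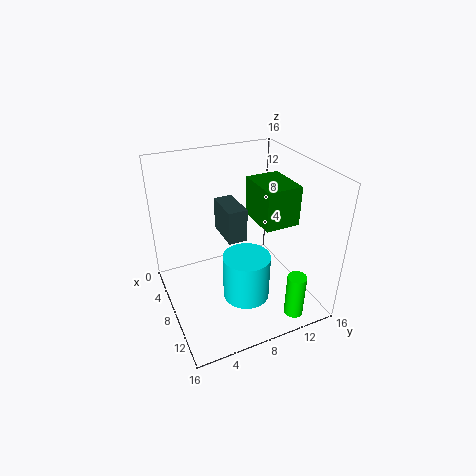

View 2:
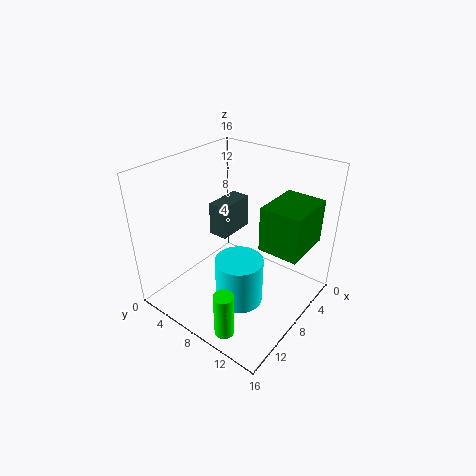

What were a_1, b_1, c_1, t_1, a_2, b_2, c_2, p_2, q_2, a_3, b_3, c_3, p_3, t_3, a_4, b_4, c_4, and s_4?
a_1 = 14.75; b_1 = 11.5; c_1 = 1.5; t_1 = 4.75; a_2 = 3.25; b_2 = 11.25; c_2 = 8.25; p_2 = 5.5; q_2 = 4.25; a_3 = 6.25; b_3 = 6; c_3 = 9; p_3 = 4; t_3 = 3.5; a_4 = 8.75; b_4 = 8.75; c_4 = 0.25; s_4 = 2.75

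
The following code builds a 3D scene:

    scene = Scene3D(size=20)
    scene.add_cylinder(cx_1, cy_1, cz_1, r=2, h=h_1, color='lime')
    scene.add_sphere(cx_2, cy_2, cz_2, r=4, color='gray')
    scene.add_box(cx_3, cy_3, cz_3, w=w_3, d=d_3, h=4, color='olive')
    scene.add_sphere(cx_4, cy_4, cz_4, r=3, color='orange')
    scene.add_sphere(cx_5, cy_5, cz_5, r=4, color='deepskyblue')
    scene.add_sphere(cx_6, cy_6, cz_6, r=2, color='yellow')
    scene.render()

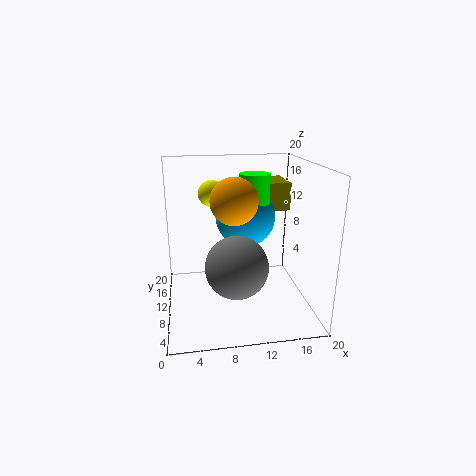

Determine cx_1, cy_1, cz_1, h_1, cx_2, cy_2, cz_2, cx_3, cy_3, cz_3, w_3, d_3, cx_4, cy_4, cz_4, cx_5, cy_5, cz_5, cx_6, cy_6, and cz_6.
cx_1 = 12, cy_1 = 9, cz_1 = 15, h_1 = 4, cx_2 = 9, cy_2 = 5, cz_2 = 8, cx_3 = 12, cy_3 = 12, cz_3 = 13, w_3 = 6, d_3 = 6, cx_4 = 9, cy_4 = 7, cz_4 = 16, cx_5 = 11, cy_5 = 10, cz_5 = 13, cx_6 = 7, cy_6 = 16, cz_6 = 15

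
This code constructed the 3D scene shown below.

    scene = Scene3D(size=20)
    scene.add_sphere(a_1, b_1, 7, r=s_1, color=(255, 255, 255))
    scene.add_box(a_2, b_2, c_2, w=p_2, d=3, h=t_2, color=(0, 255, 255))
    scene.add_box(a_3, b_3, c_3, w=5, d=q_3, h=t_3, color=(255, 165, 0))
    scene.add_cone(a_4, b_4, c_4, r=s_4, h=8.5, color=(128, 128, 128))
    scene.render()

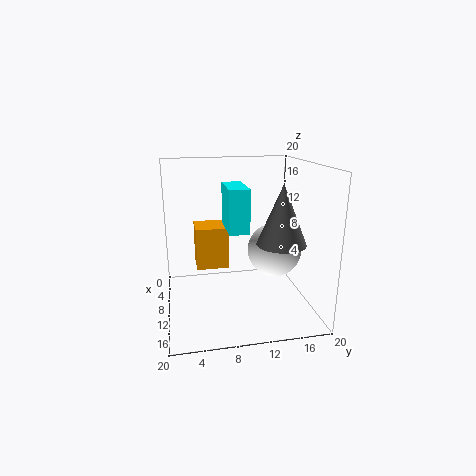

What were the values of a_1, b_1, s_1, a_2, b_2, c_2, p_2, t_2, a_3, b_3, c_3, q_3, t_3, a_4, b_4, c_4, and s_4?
a_1 = 8
b_1 = 16
s_1 = 4
a_2 = 2
b_2 = 9
c_2 = 10
p_2 = 7
t_2 = 6.5
a_3 = 0.5
b_3 = 4.5
c_3 = 3.5
q_3 = 5
t_3 = 6.5
a_4 = 11
b_4 = 16
c_4 = 9
s_4 = 3.5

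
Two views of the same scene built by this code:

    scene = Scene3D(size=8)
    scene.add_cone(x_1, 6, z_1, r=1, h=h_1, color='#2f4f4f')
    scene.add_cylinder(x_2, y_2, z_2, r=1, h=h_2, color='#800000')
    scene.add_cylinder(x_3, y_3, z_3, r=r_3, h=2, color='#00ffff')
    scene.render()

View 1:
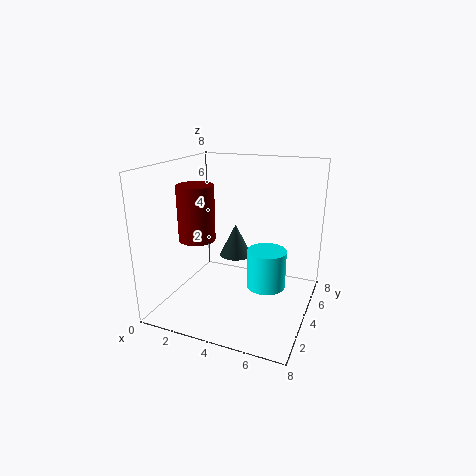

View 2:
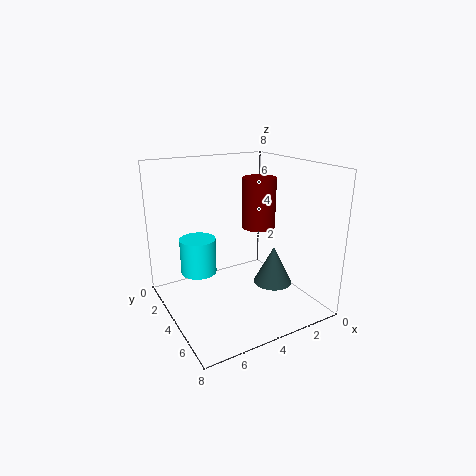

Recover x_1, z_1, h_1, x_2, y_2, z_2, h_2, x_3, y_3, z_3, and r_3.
x_1 = 3
z_1 = 2
h_1 = 2
x_2 = 2
y_2 = 3
z_2 = 4
h_2 = 3
x_3 = 6
y_3 = 3
z_3 = 2
r_3 = 1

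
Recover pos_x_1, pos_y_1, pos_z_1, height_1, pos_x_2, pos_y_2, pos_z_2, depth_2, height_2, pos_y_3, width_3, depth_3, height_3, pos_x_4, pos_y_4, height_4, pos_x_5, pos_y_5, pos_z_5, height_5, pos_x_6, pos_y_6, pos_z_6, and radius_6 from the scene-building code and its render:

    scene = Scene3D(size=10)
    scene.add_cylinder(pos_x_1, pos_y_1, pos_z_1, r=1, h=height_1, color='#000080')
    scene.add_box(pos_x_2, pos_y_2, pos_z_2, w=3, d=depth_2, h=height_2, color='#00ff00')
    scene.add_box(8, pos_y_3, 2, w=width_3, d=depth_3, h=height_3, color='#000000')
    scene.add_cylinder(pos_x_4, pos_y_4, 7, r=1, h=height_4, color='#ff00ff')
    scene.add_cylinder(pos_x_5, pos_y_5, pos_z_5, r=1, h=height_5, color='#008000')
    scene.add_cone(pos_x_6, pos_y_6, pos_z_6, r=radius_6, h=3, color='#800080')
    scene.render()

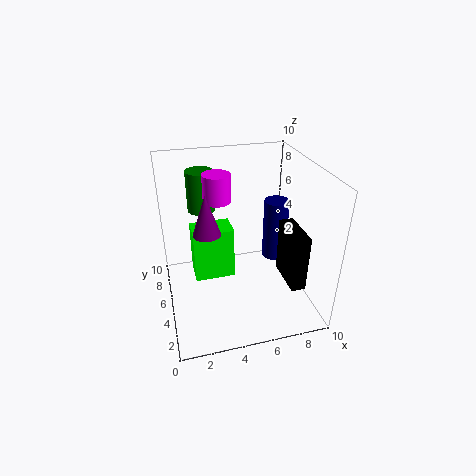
pos_x_1 = 9; pos_y_1 = 8; pos_z_1 = 1; height_1 = 5; pos_x_2 = 2; pos_y_2 = 6; pos_z_2 = 1; depth_2 = 2; height_2 = 4; pos_y_3 = 2; width_3 = 1; depth_3 = 3; height_3 = 4; pos_x_4 = 4; pos_y_4 = 7; height_4 = 2; pos_x_5 = 3; pos_y_5 = 8; pos_z_5 = 6; height_5 = 3; pos_x_6 = 3; pos_y_6 = 6; pos_z_6 = 5; radius_6 = 1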